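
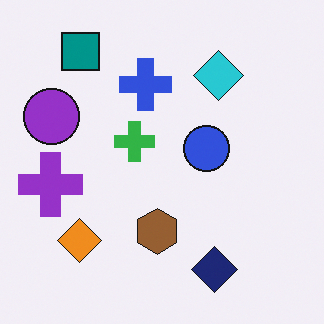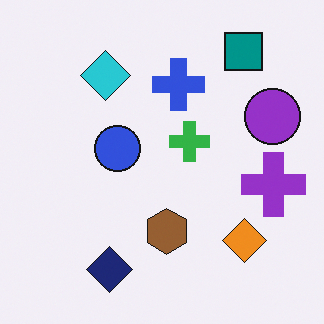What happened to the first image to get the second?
Flipped horizontally (left ↔ right).

The purple cross is in the left of the first image and the right of the second — shapes on opposite sides of the vertical midline have swapped in a mirror flip.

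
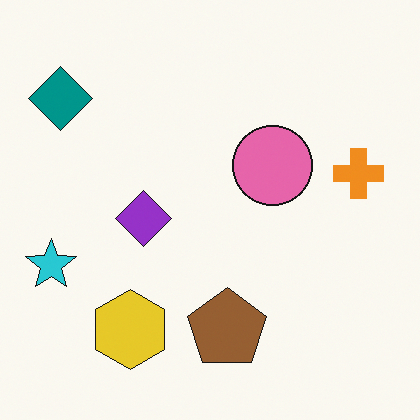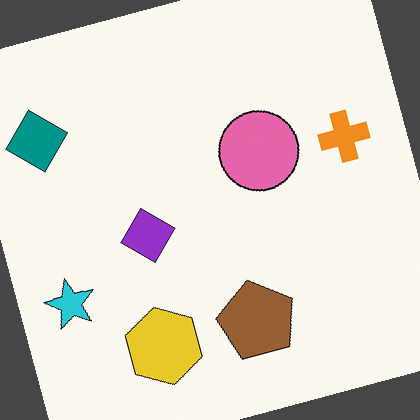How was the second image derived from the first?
The second image is the first rotated counter-clockwise by a moderate amount.

Every shape is tilted by the same angle and the image corners show triangular fill wedges — a whole-image rotation by a non-right angle.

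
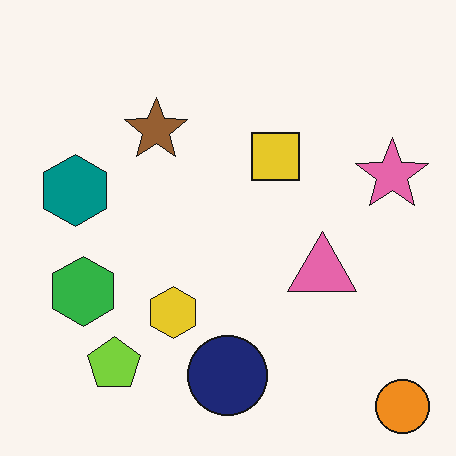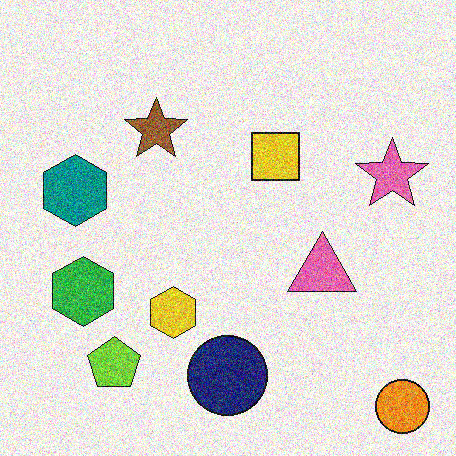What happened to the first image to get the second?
The image was degraded with a thick layer of grain.

Random speckle covers the whole image, including the flat background.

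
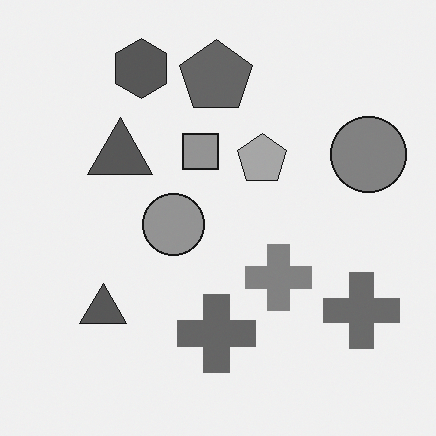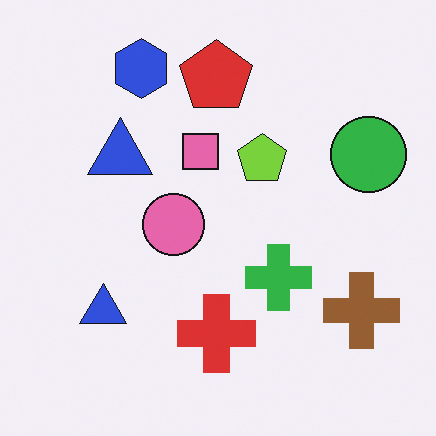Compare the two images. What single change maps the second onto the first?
The transformation is: converted to grayscale.

All color is removed — every shape is now a shade of grey.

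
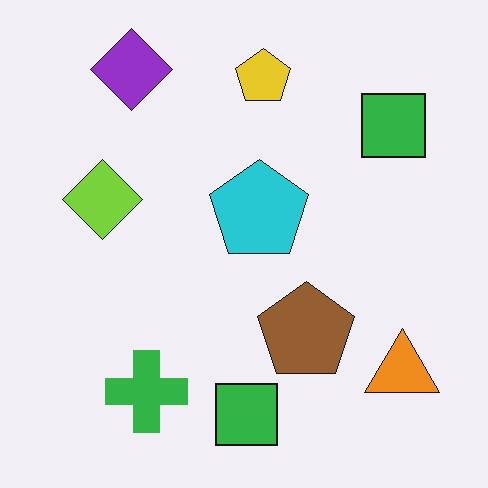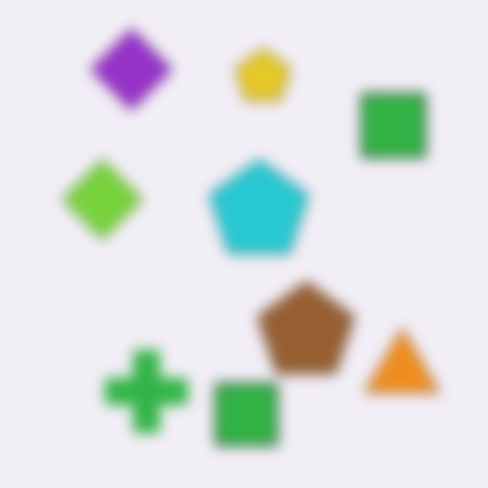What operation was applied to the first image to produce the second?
The transformation is: strongly gaussian-blurred.

Shape edges and outlines are uniformly softened across the whole image.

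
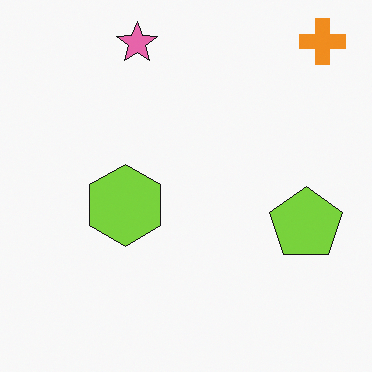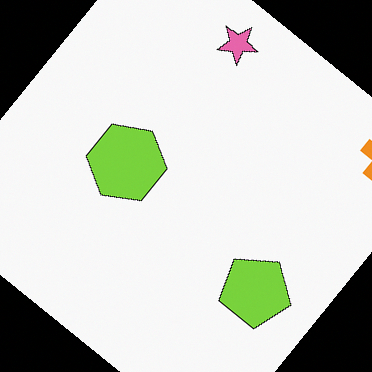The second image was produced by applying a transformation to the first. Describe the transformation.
The image was rotated clockwise by a large amount — several tens of degrees.

Every shape is tilted by the same angle and the image corners show triangular fill wedges — a whole-image rotation by a non-right angle.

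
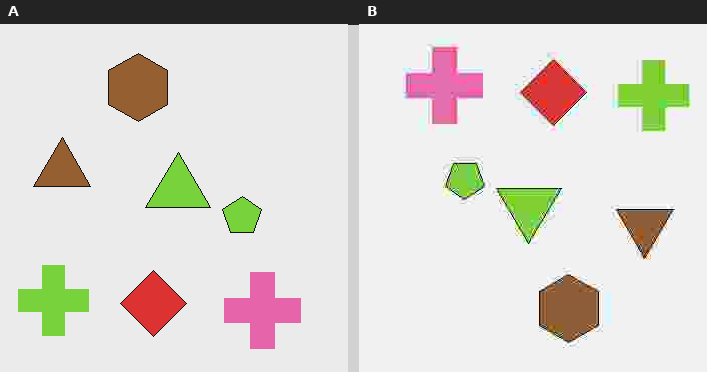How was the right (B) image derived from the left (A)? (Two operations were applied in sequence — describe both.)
This is the original image degraded with heavy JPEG compression, then rotated 180°.

Blocky 8×8 compression artifacts appear around shape edges and the flat background shows ringing — characteristic JPEG degradation. The lime cross sits in the bottom-left of the left (A) image and the top-right of the right (B) — consistent with a whole-image 180° rotation.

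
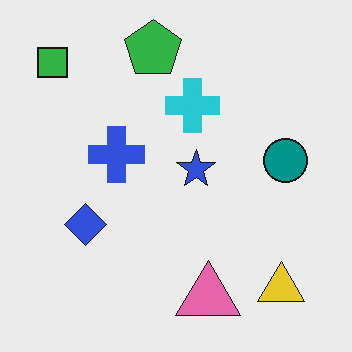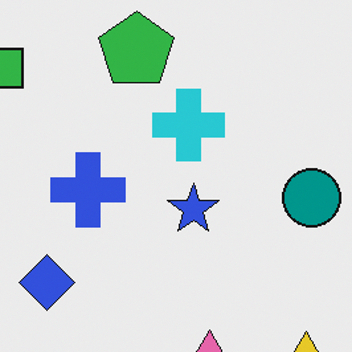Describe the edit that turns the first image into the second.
Cropped slightly and scaled back up.

The visible shapes are larger and the field of view is narrower; shapes near the original edges may be partly or wholly outside the frame — a crop-and-rescale.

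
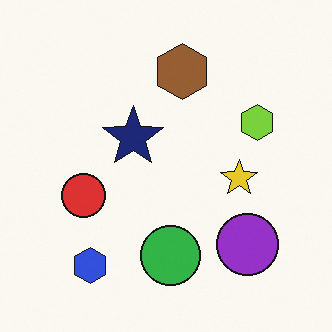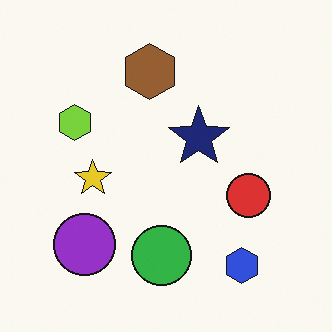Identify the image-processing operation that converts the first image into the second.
This is the original image flipped horizontally (left ↔ right).

The lime hexagon is in the right of the first image and the left of the second — shapes on opposite sides of the vertical midline have swapped in a mirror flip.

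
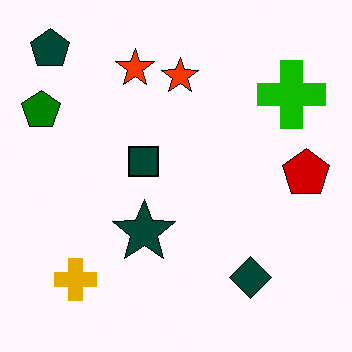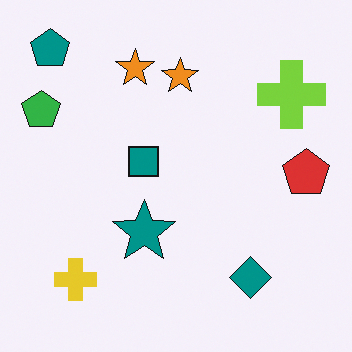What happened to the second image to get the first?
Boosted in contrast.

Tones are pushed away from mid-grey across the whole image — a global contrast change.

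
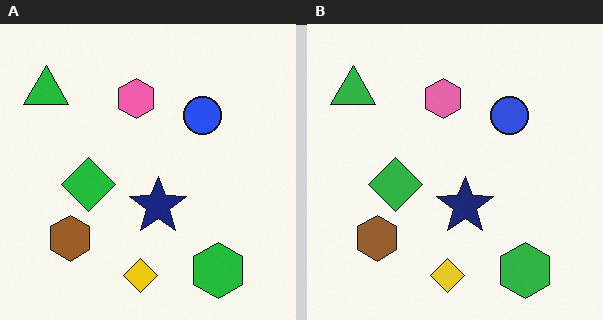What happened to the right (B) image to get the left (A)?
It was slightly oversaturated.

All colors are more vivid — a global saturation change.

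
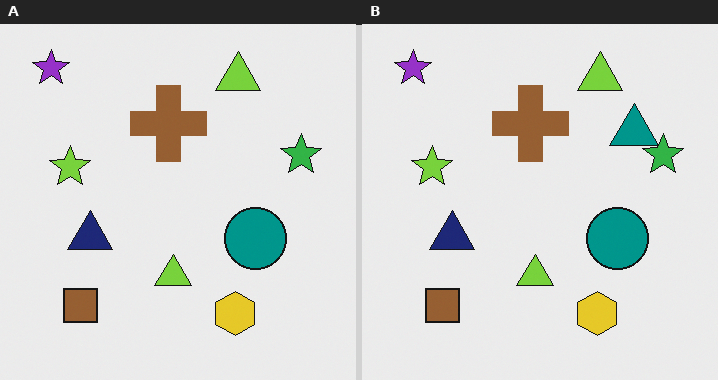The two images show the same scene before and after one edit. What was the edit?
This is the original image overlaid with an additional teal triangle.

A teal triangle appears in the right (B) image that is absent from the left (A).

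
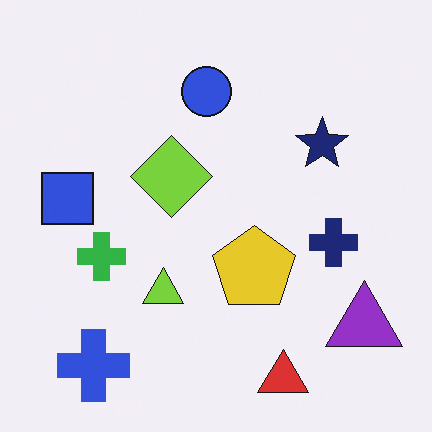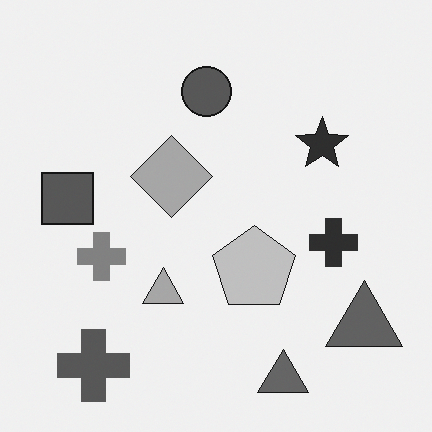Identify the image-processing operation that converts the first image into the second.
This is the original image converted to grayscale.

All color is removed — every shape is now a shade of grey.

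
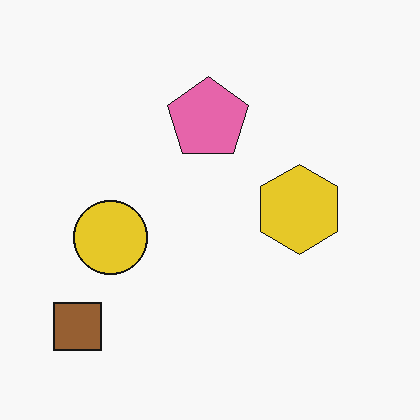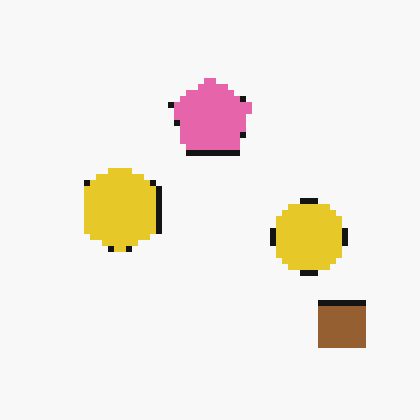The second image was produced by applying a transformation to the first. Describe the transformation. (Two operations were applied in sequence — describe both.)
The second image is the first flipped horizontally (left ↔ right), then pixelated into visible square blocks.

The brown square is in the bottom-left of the first image and the bottom-right of the second — shapes on opposite sides of the vertical midline have swapped in a mirror flip. Shapes are reduced to large square blocks; fine edges and outlines are lost — a downscale-then-upscale (mosaic) effect.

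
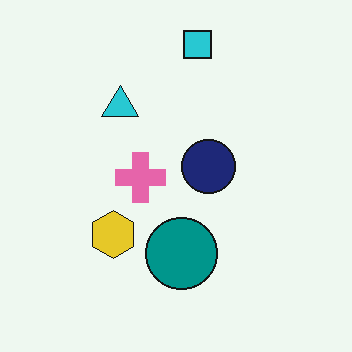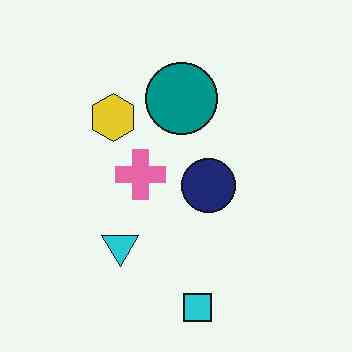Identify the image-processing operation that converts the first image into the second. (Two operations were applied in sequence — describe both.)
The second image is the first JPEG-compressed with visible artifacts, then flipped vertically (top ↔ bottom).

Blocky 8×8 compression artifacts appear around shape edges and the flat background shows ringing — characteristic JPEG degradation. The cyan square is in the top of the first image and the bottom of the second — shapes on opposite sides of the horizontal midline have swapped in a mirror flip.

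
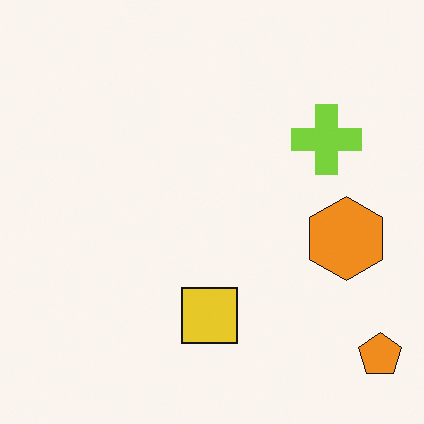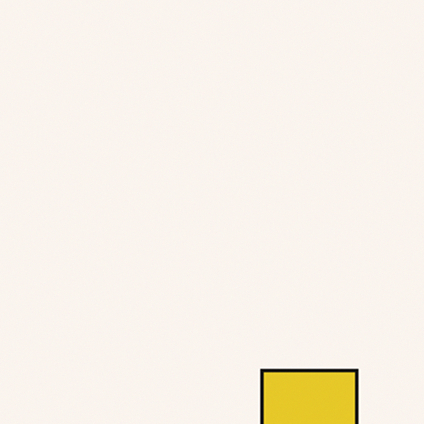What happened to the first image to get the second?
Cropped tightly and scaled back up.

The visible shapes are larger and the field of view is narrower; shapes near the original edges may be partly or wholly outside the frame — a crop-and-rescale.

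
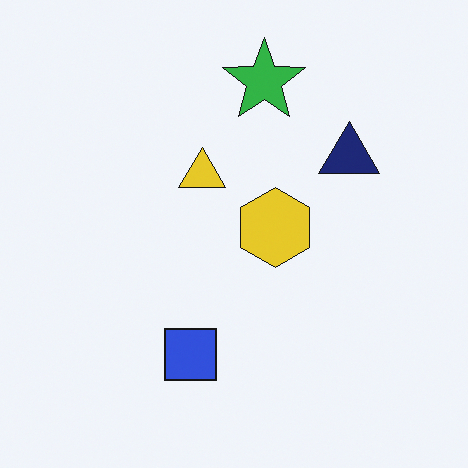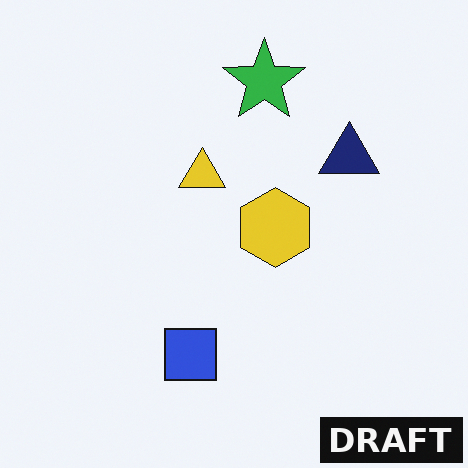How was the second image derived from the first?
The image was watermarked with the text "DRAFT" in the lower-right corner.

A dark label reading "DRAFT" appears in the lower-right corner.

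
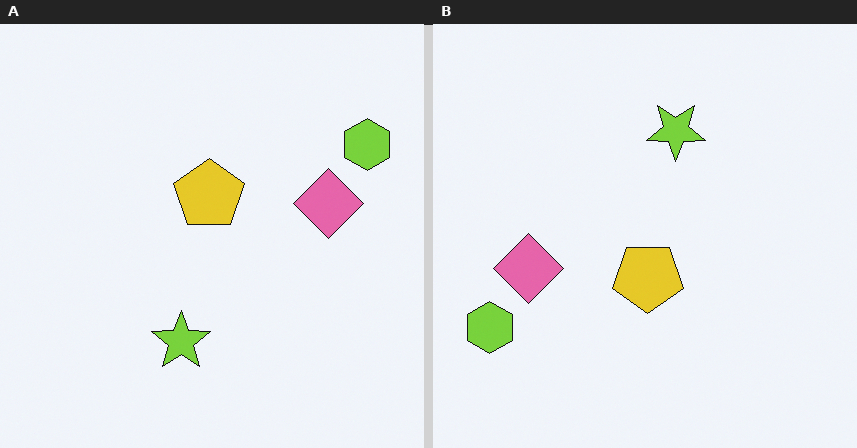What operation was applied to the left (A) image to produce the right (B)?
The right (B) image is the left (A) rotated 180°.

The lime hexagon sits in the top-right of the left (A) image and the bottom-left of the right (B) — consistent with a whole-image 180° rotation.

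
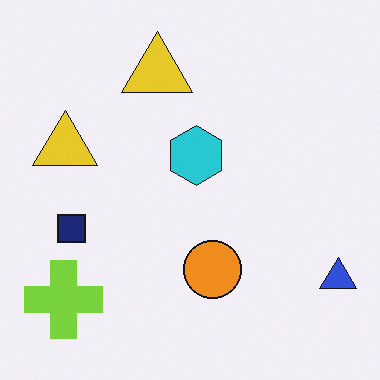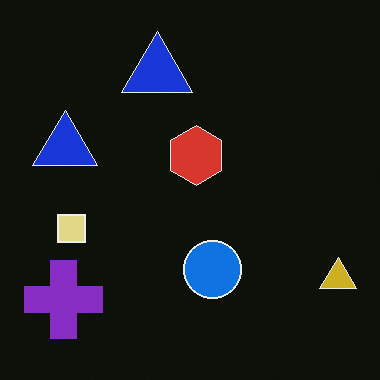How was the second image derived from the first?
Color-inverted (negative).

The light background has become dark and every shape's color is its complement — a photographic negative.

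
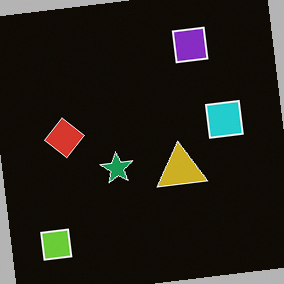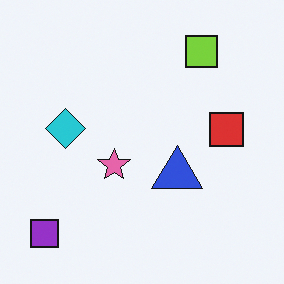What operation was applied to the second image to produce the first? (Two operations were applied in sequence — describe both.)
The transformation is: color-inverted (negative), then rotated counter-clockwise by a slight angle.

The light background has become dark and every shape's color is its complement — a photographic negative. Every shape is tilted by the same angle and the image corners show triangular fill wedges — a whole-image rotation by a non-right angle.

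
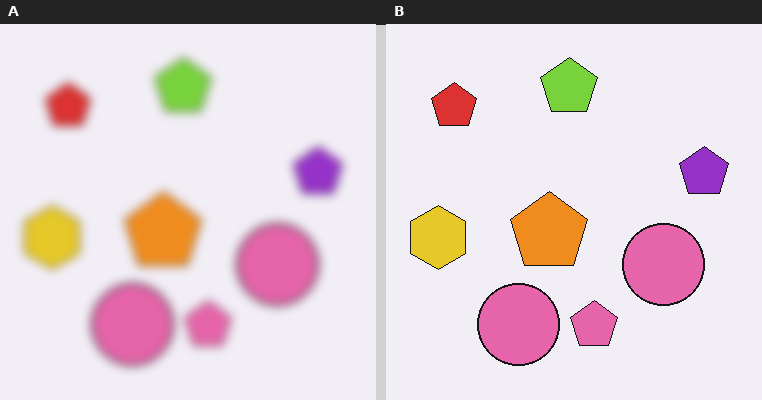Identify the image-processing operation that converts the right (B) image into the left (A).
The left (A) image is the right (B) strongly gaussian-blurred.

Shape edges and outlines are uniformly softened across the whole image.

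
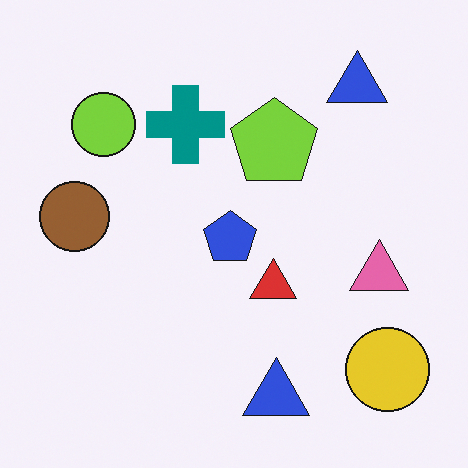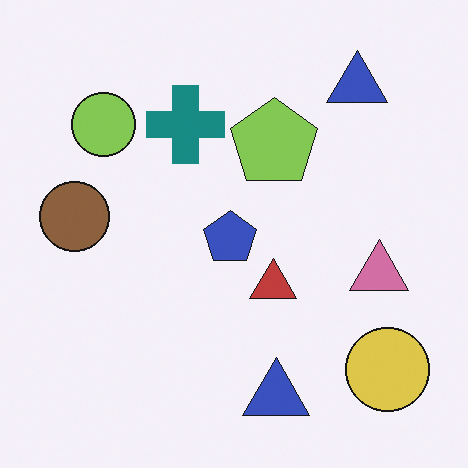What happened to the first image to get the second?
It was slightly desaturated.

All colors are more muted and greyish — a global saturation change.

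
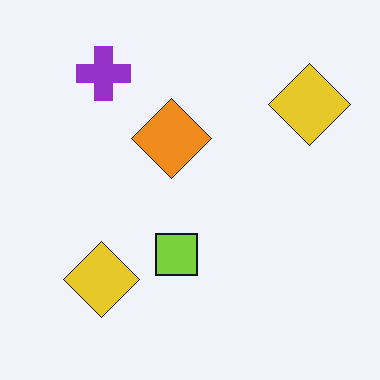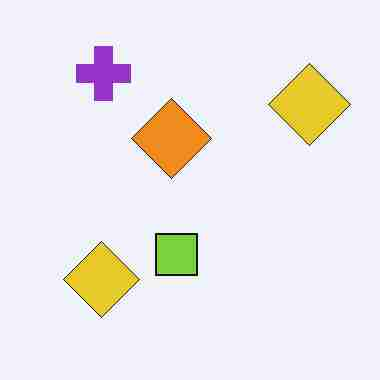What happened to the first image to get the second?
The image was degraded with heavy JPEG compression.

Blocky 8×8 compression artifacts appear around shape edges and the flat background shows ringing — characteristic JPEG degradation.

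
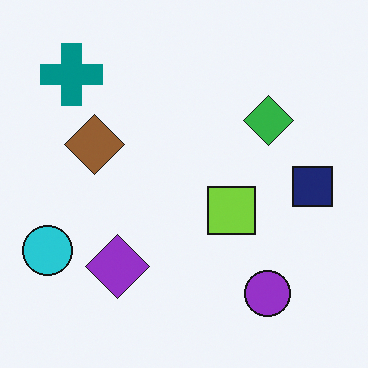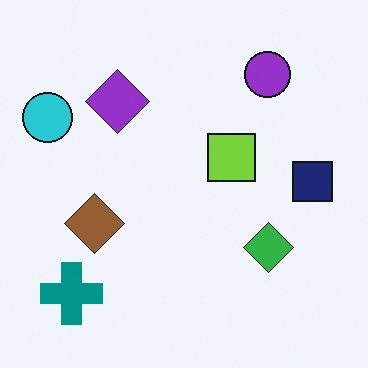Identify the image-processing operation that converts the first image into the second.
This is the original image flipped vertically (top ↔ bottom).

The teal cross is in the top-left of the first image and the bottom-left of the second — shapes on opposite sides of the horizontal midline have swapped in a mirror flip.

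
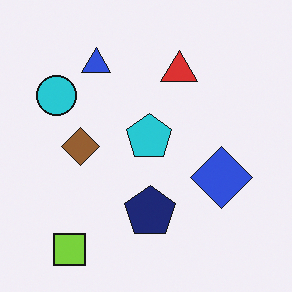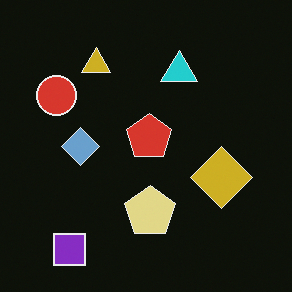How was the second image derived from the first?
It was color-inverted (negative).

The light background has become dark and every shape's color is its complement — a photographic negative.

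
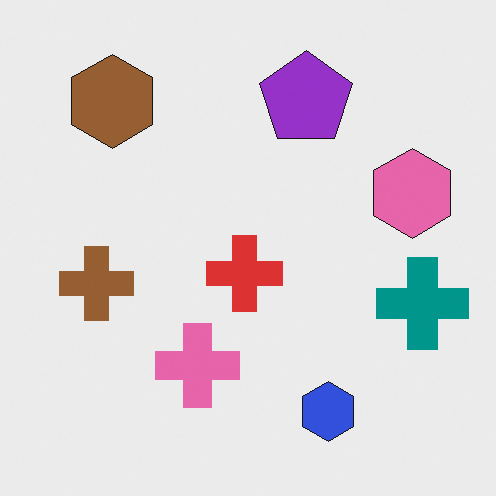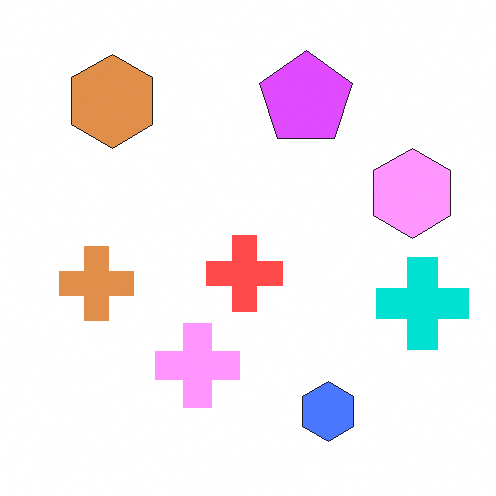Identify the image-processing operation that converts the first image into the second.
It was noticeably brightened.

Every pixel — background and shapes alike — is uniformly brightened.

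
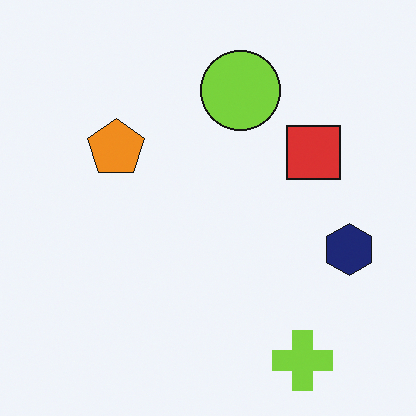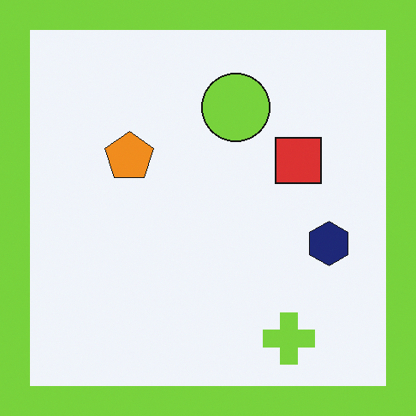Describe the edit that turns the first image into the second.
Framed with a lime border.

A solid lime frame runs around the edge of the second image, with the content slightly shrunk inside it.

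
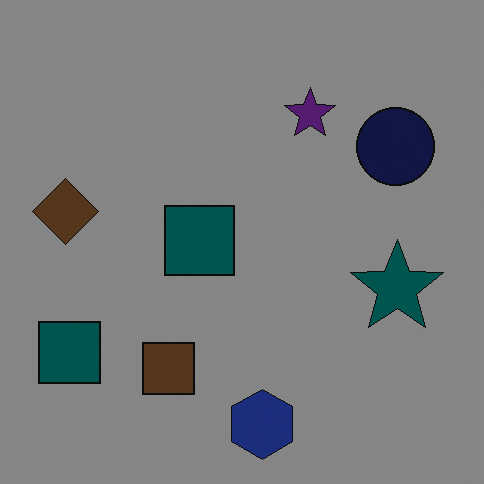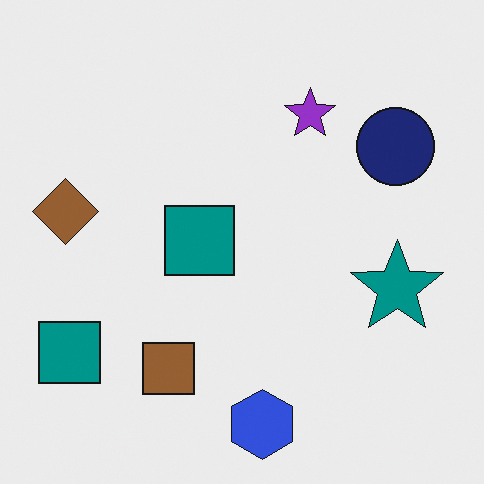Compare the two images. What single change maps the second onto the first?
The image was noticeably darkened.

Every pixel — background and shapes alike — is uniformly darkened.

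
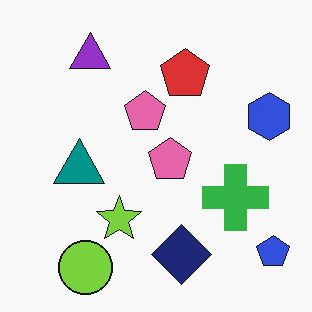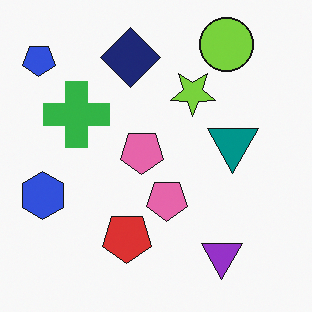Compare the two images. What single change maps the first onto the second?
It was rotated 180°.

The blue pentagon sits in the bottom-right of the first image and the top-left of the second — consistent with a whole-image 180° rotation.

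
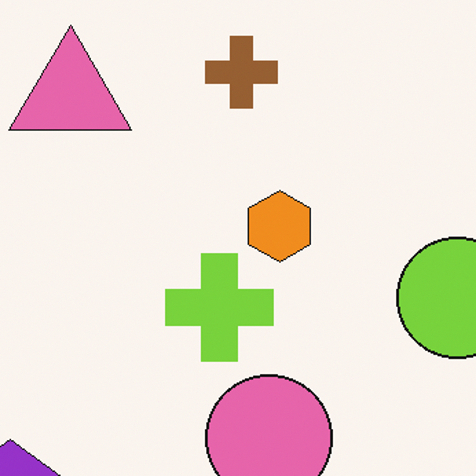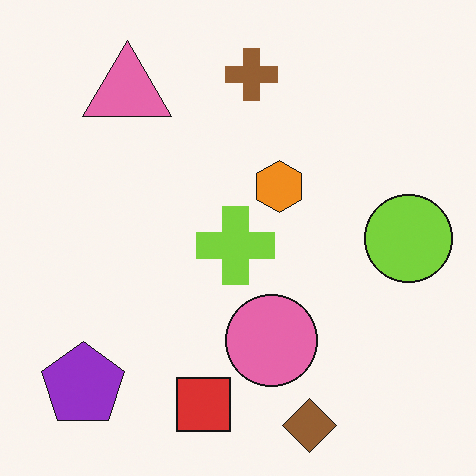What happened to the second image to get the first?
Cropped slightly and scaled back up.

The visible shapes are larger and the field of view is narrower; shapes near the original edges may be partly or wholly outside the frame — a crop-and-rescale.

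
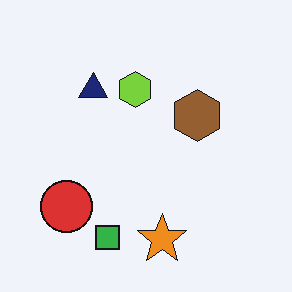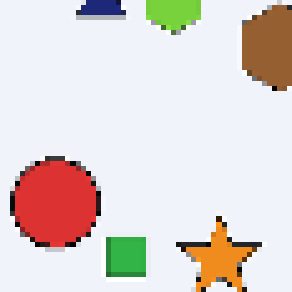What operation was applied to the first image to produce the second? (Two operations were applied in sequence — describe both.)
Cropped tightly and scaled back up, then mildly pixelated.

The visible shapes are larger and the field of view is narrower; shapes near the original edges may be partly or wholly outside the frame — a crop-and-rescale. Shapes are reduced to large square blocks; fine edges and outlines are lost — a downscale-then-upscale (mosaic) effect.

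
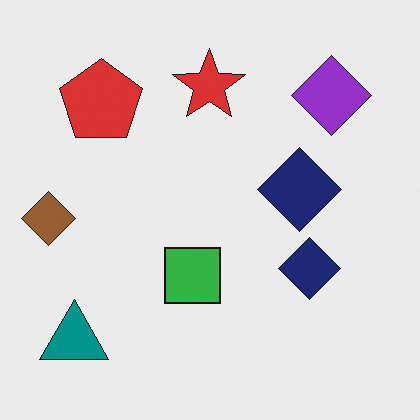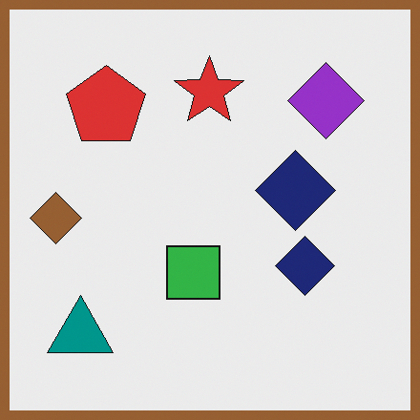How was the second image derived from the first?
The transformation is: framed with a brown border.

A solid brown frame runs around the edge of the second image, with the content slightly shrunk inside it.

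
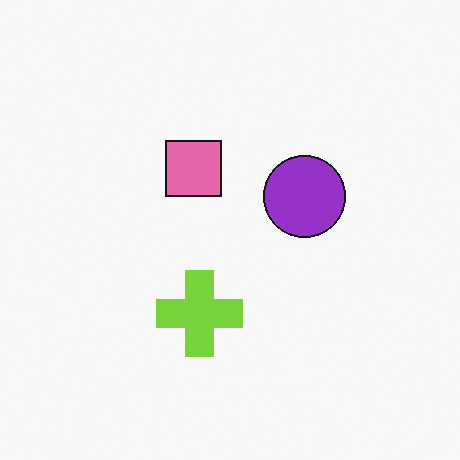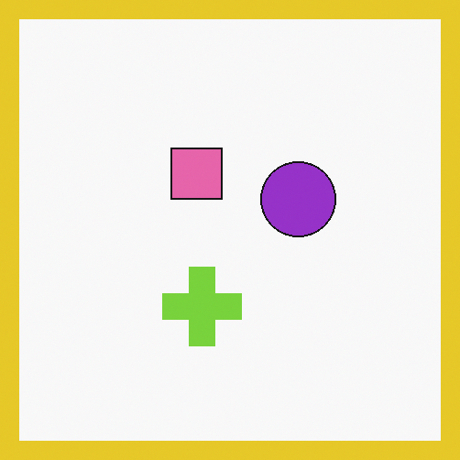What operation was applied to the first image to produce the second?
Framed with a yellow border.

A solid yellow frame runs around the edge of the second image, with the content slightly shrunk inside it.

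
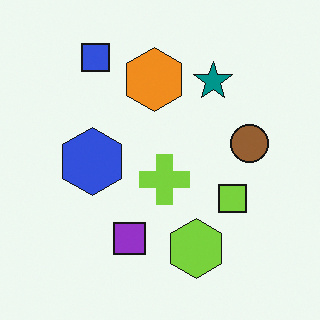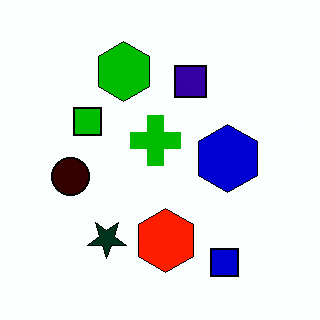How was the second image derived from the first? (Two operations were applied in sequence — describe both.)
It was given much higher contrast, then rotated 180°.

Tones are pushed away from mid-grey across the whole image — a global contrast change. The blue square sits in the top-left of the first image and the bottom-right of the second — consistent with a whole-image 180° rotation.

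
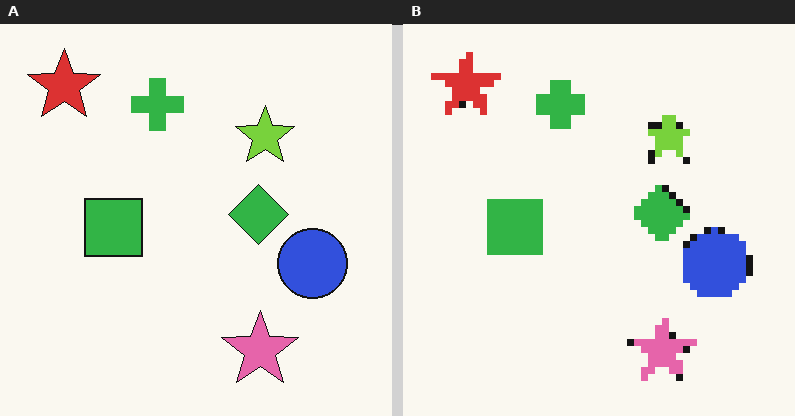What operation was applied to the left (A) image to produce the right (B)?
The right (B) image is the left (A) moderately pixelated.

Shapes are reduced to large square blocks; fine edges and outlines are lost — a downscale-then-upscale (mosaic) effect.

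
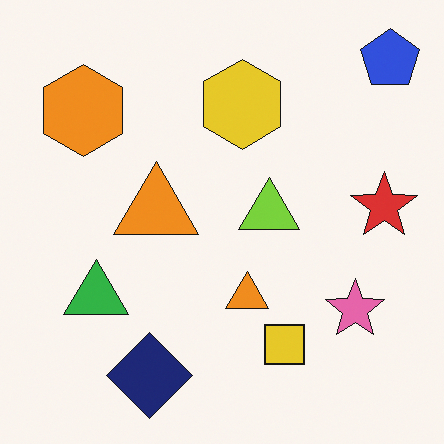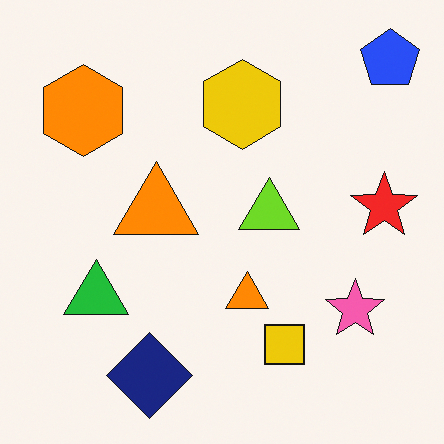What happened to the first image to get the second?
This is the original image slightly oversaturated.

All colors are more vivid — a global saturation change.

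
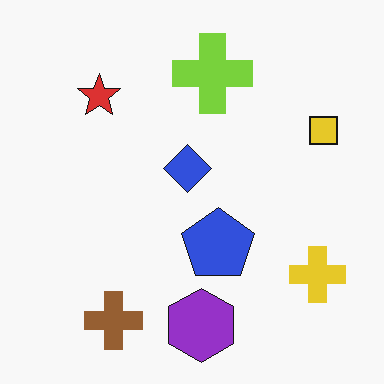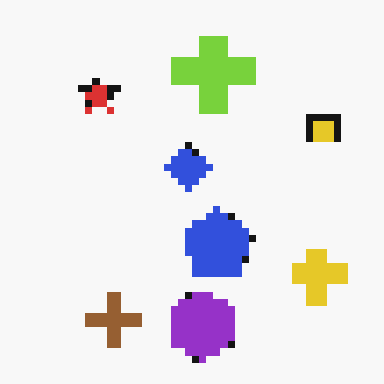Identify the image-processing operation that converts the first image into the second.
This is the original image pixelated into visible square blocks.

Shapes are reduced to large square blocks; fine edges and outlines are lost — a downscale-then-upscale (mosaic) effect.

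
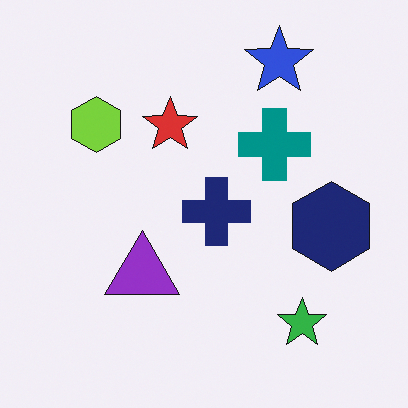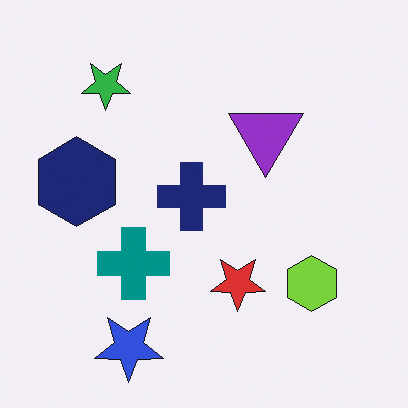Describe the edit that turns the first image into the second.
The image was rotated 180°.

The blue star sits in the top-right of the first image and the bottom-left of the second — consistent with a whole-image 180° rotation.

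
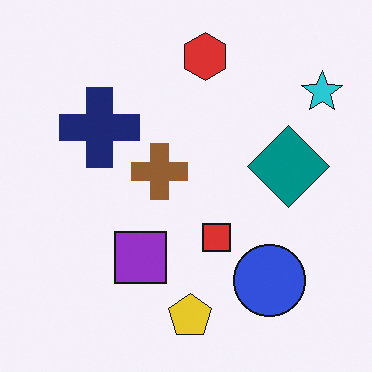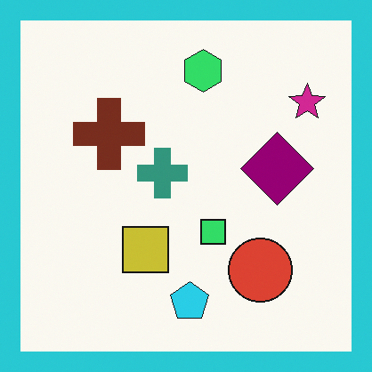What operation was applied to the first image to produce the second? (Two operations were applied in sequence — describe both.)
The image was hue-shifted through roughly a third of the color wheel, then framed with a cyan border.

Every shape's color has rotated by the same amount around the hue wheel — a uniform hue shift. A solid cyan frame runs around the edge of the second image, with the content slightly shrunk inside it.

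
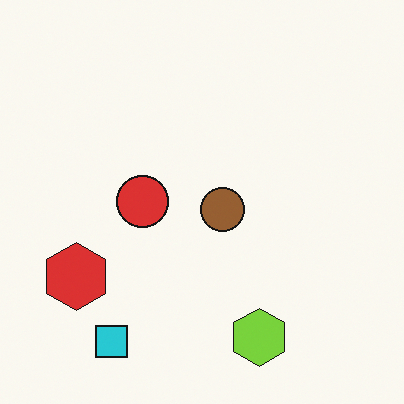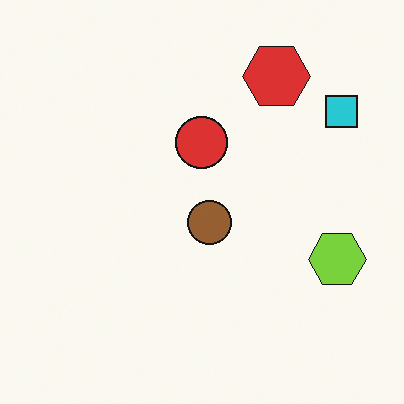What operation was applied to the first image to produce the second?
The image was transposed (reflected across the top-left ↔ bottom-right diagonal).

Shapes have swapped their row and column positions — what was in the top-right is now in the bottom-left — a diagonal reflection.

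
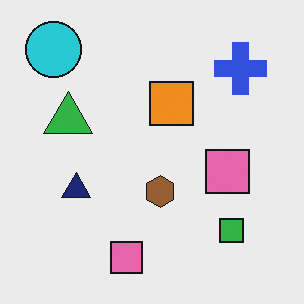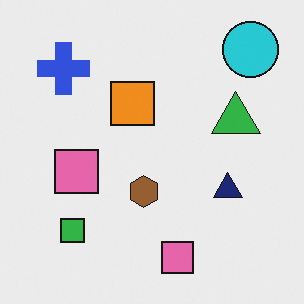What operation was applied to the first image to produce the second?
The transformation is: flipped horizontally (left ↔ right).

The cyan circle is in the top-left of the first image and the top-right of the second — shapes on opposite sides of the vertical midline have swapped in a mirror flip.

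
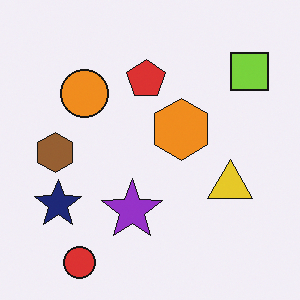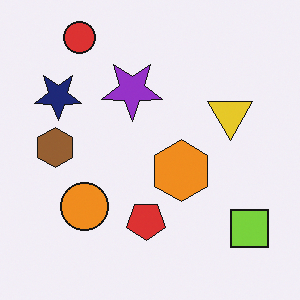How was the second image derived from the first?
It was flipped vertically (top ↔ bottom).

The red circle is in the bottom-left of the first image and the top-left of the second — shapes on opposite sides of the horizontal midline have swapped in a mirror flip.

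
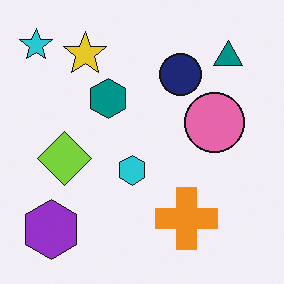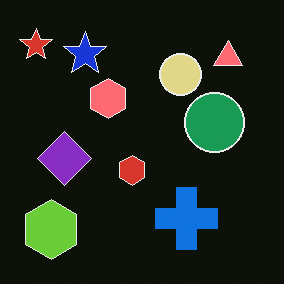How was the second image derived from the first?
Color-inverted (negative).

The light background has become dark and every shape's color is its complement — a photographic negative.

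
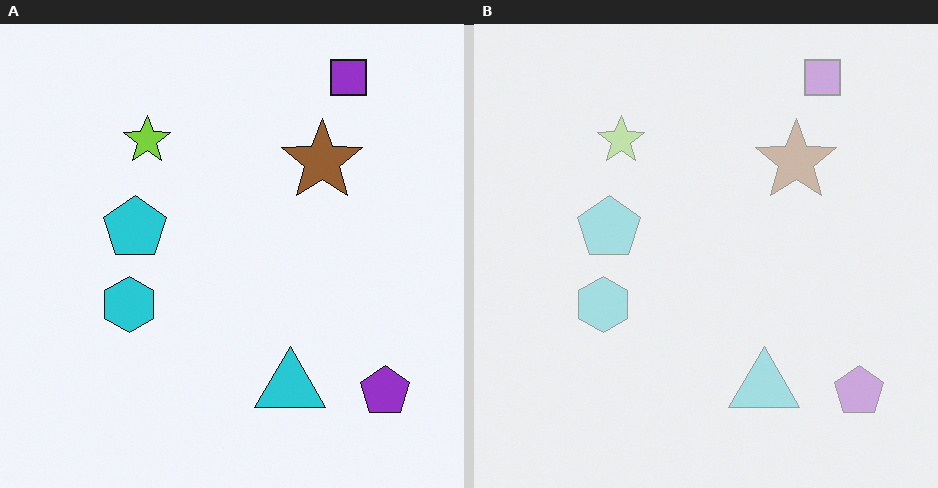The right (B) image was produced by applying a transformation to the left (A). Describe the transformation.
It was washed out (contrast reduced).

Tones are pushed toward mid-grey across the whole image — a global contrast change.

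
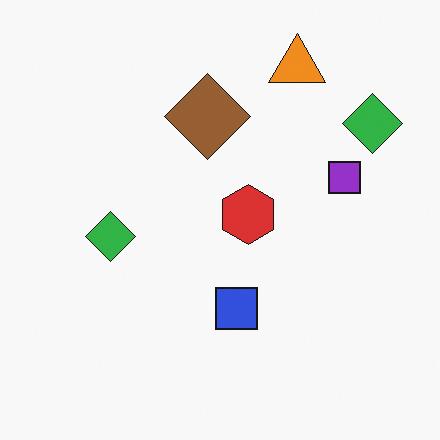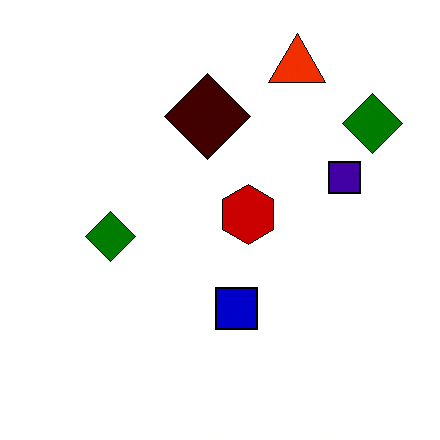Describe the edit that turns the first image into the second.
The transformation is: given much higher contrast.

Tones are pushed away from mid-grey across the whole image — a global contrast change.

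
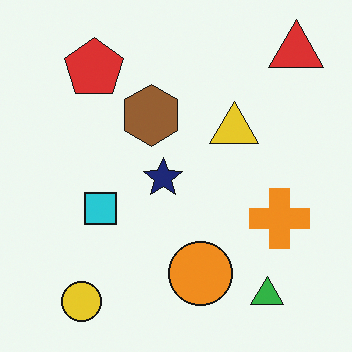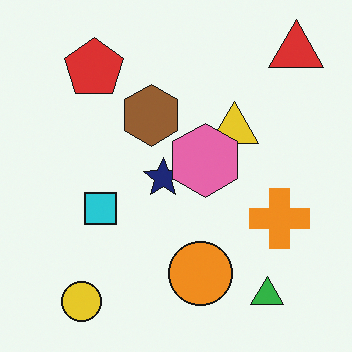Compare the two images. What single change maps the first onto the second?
The image was overlaid with an additional pink hexagon.

A pink hexagon appears in the second image that is absent from the first.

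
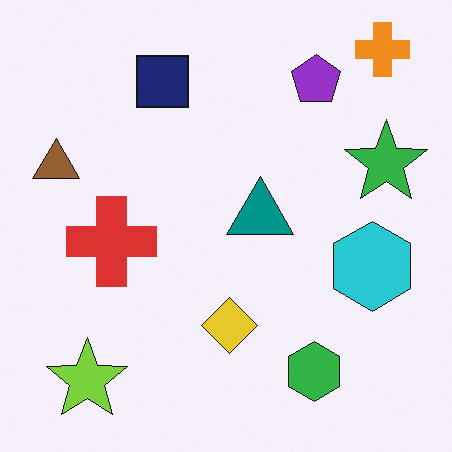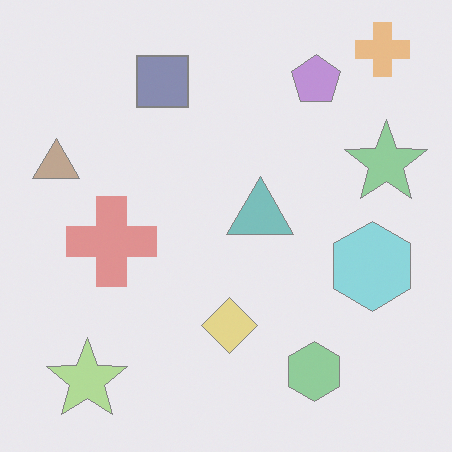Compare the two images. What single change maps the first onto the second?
The second image is the first given much lower contrast.

Tones are pushed toward mid-grey across the whole image — a global contrast change.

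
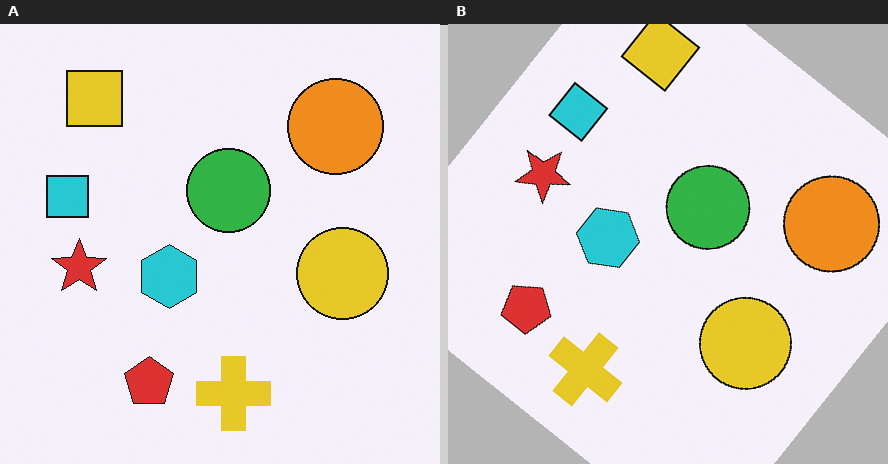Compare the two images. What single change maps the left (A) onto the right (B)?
Rotated clockwise by a large amount — several tens of degrees.

Every shape is tilted by the same angle and the image corners show triangular fill wedges — a whole-image rotation by a non-right angle.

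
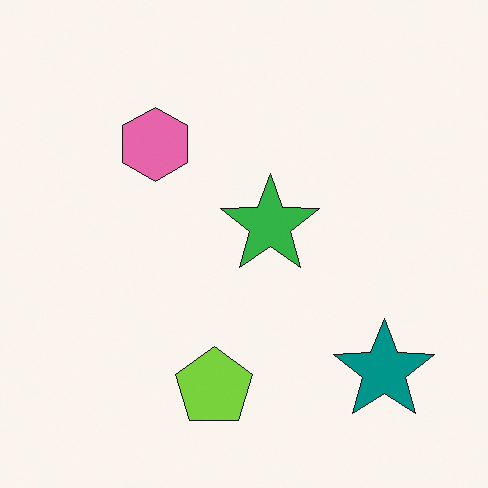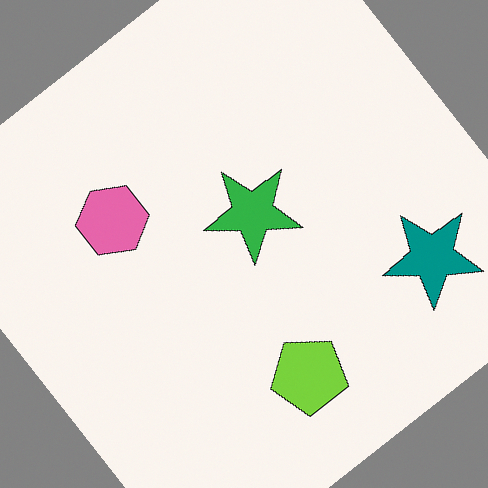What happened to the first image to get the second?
This is the original image rotated counter-clockwise by a large amount — several tens of degrees.

Every shape is tilted by the same angle and the image corners show triangular fill wedges — a whole-image rotation by a non-right angle.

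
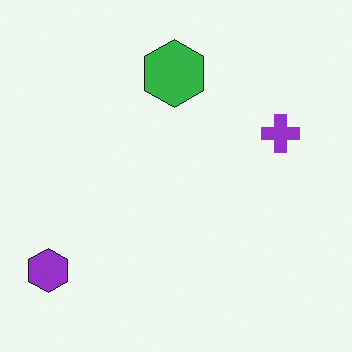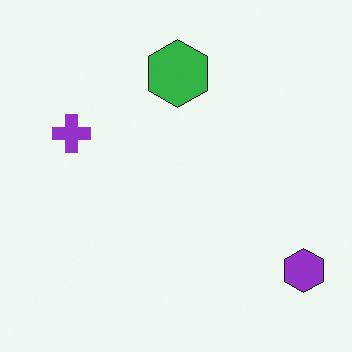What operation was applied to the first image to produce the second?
The image was flipped horizontally (left ↔ right).

The purple hexagon is in the bottom-left of the first image and the bottom-right of the second — shapes on opposite sides of the vertical midline have swapped in a mirror flip.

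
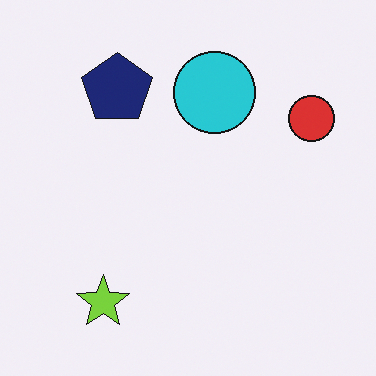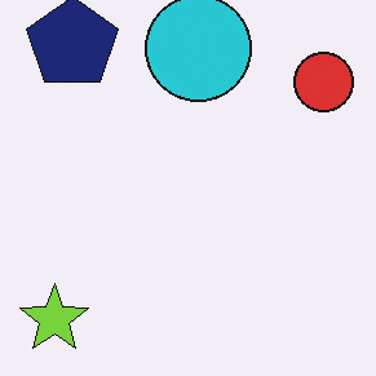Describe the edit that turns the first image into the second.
The transformation is: cropped to a modestly smaller region and rescaled.

The visible shapes are larger and the field of view is narrower; shapes near the original edges may be partly or wholly outside the frame — a crop-and-rescale.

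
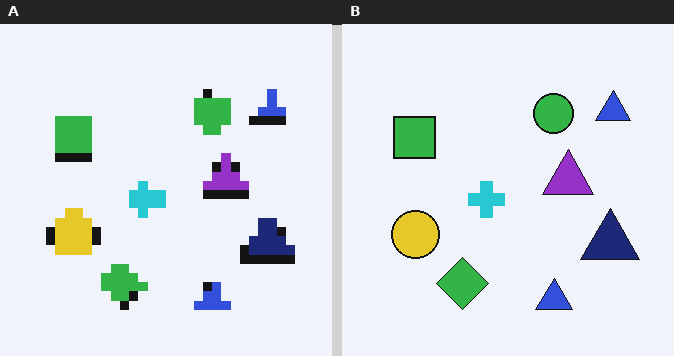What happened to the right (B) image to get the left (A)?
It was coarsely pixelated.

Shapes are reduced to large square blocks; fine edges and outlines are lost — a downscale-then-upscale (mosaic) effect.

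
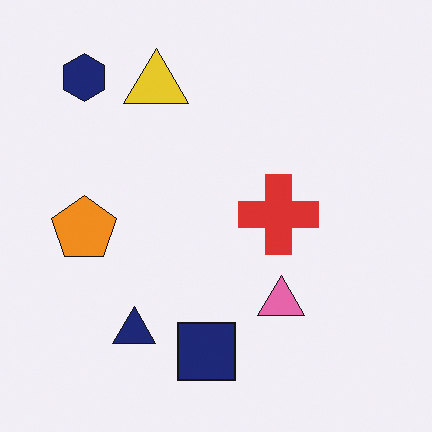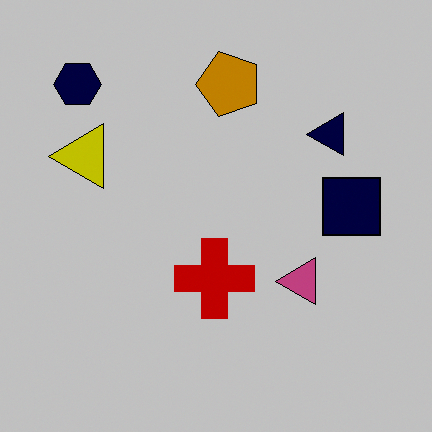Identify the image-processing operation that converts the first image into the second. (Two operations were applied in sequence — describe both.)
The transformation is: aggressively posterized, then transposed (reflected across the top-left ↔ bottom-right diagonal).

Each flat color has snapped to a coarser quantized level — most visibly, the near-white background has dropped to a flat grey. Shapes have swapped their row and column positions — what was in the top-right is now in the bottom-left — a diagonal reflection.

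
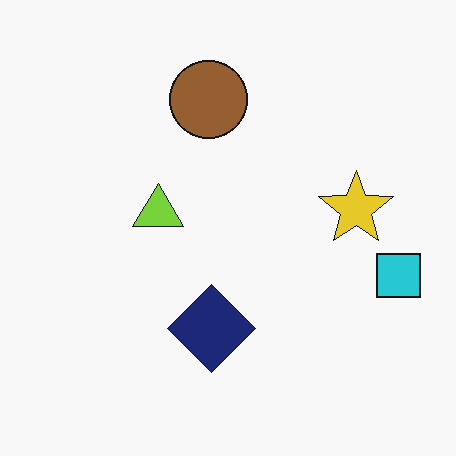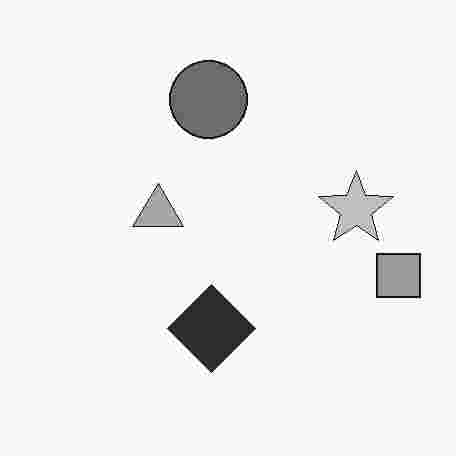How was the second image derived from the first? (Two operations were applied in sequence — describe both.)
Converted to grayscale, then degraded with heavy JPEG compression.

All color is removed — every shape is now a shade of grey. Blocky 8×8 compression artifacts appear around shape edges and the flat background shows ringing — characteristic JPEG degradation.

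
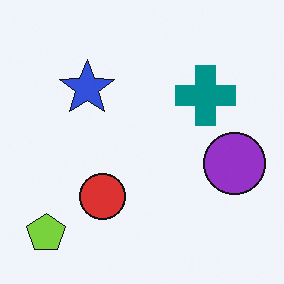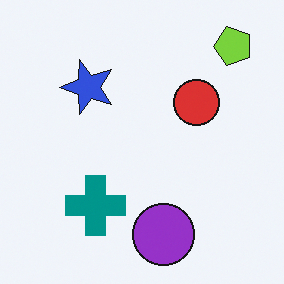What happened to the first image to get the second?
Transposed (reflected across the top-left ↔ bottom-right diagonal).

Shapes have swapped their row and column positions — what was in the top-right is now in the bottom-left — a diagonal reflection.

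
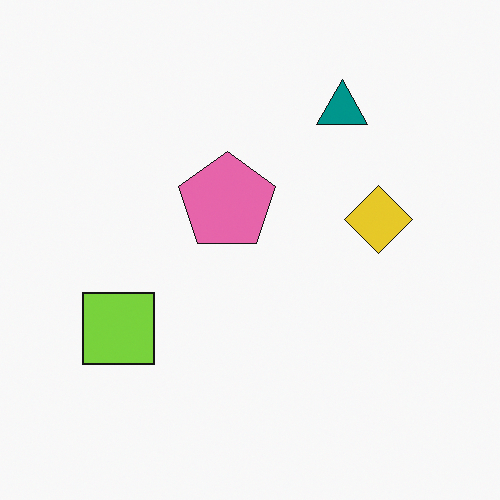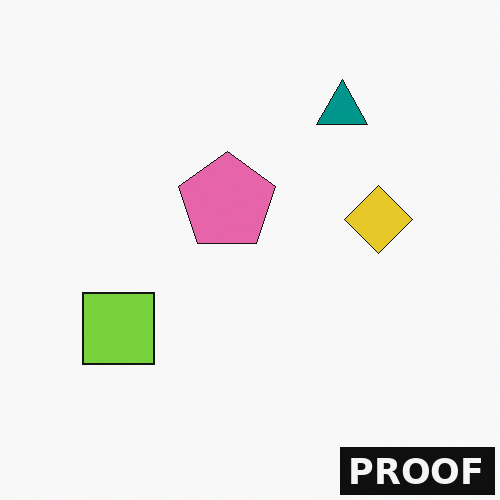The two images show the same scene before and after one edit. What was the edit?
The transformation is: watermarked with the text "PROOF" in the lower-right corner.

A dark label reading "PROOF" appears in the lower-right corner.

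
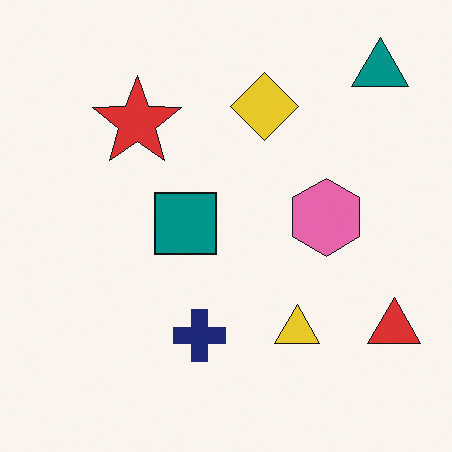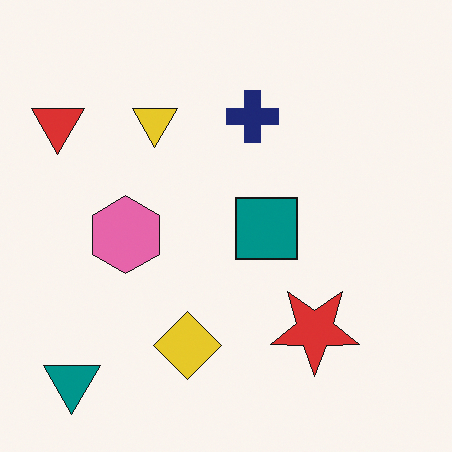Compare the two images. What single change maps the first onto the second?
The transformation is: rotated 180°.

The teal triangle sits in the top-right of the first image and the bottom-left of the second — consistent with a whole-image 180° rotation.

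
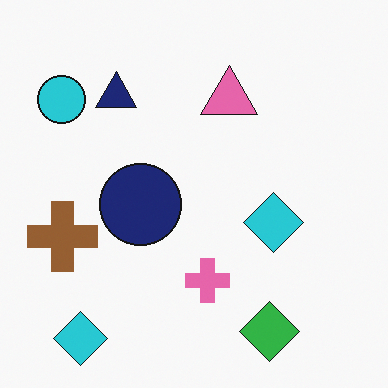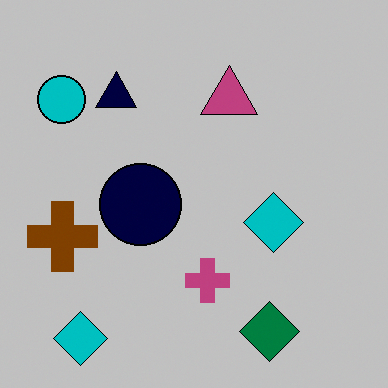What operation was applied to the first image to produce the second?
This is the original image heavily posterized to just a handful of flat colors.

Each flat color has snapped to a coarser quantized level — most visibly, the near-white background has dropped to a flat grey.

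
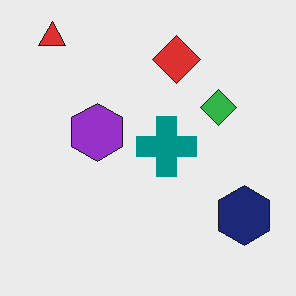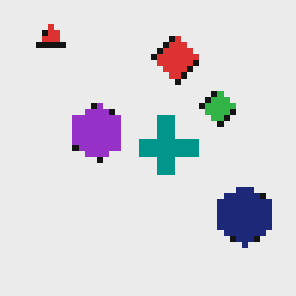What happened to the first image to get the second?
Pixelated into visible square blocks.

Shapes are reduced to large square blocks; fine edges and outlines are lost — a downscale-then-upscale (mosaic) effect.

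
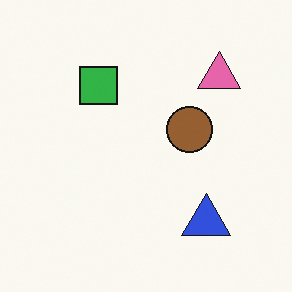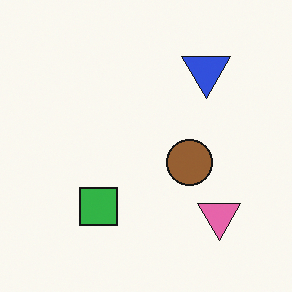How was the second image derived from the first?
The transformation is: flipped vertically (top ↔ bottom).

The blue triangle is in the bottom-right of the first image and the top-right of the second — shapes on opposite sides of the horizontal midline have swapped in a mirror flip.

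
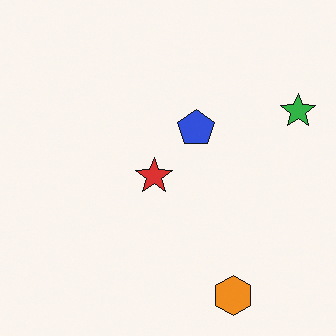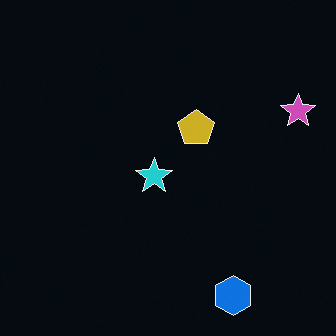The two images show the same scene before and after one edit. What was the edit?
This is the original image color-inverted (negative).

The light background has become dark and every shape's color is its complement — a photographic negative.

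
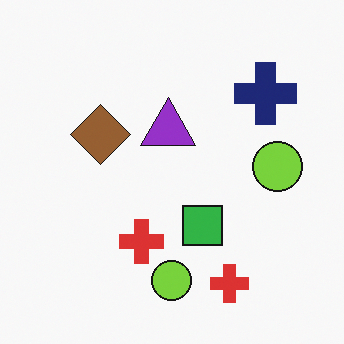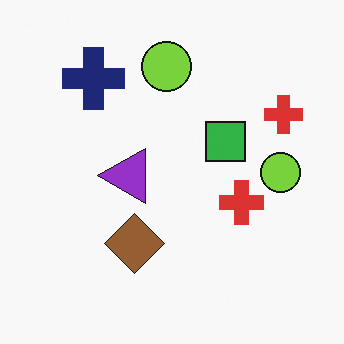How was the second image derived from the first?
The transformation is: rotated 90° counter-clockwise.

The navy cross sits in the top-right of the first image and the top-left of the second — consistent with a whole-image 90° counter-clockwise rotation.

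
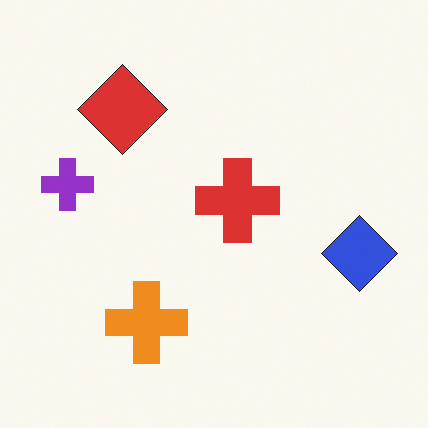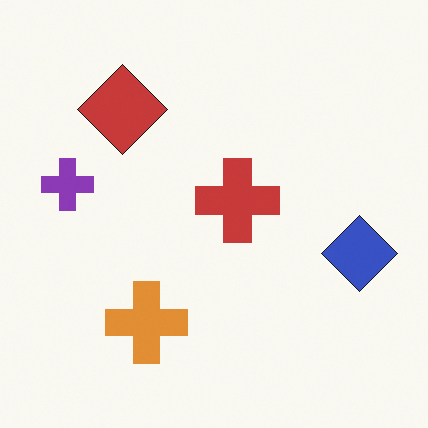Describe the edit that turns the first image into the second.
The second image is the first slightly desaturated.

All colors are more muted and greyish — a global saturation change.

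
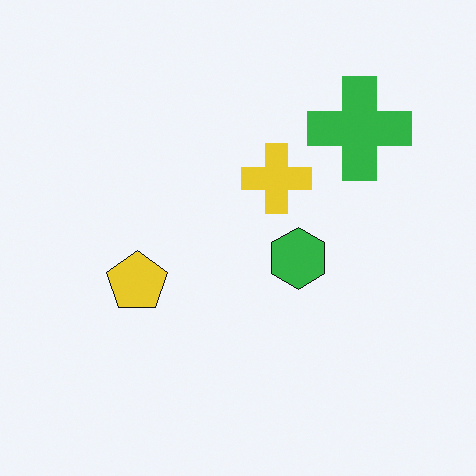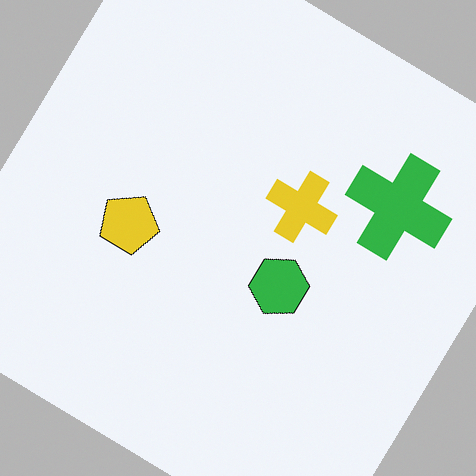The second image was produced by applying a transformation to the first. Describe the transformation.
The transformation is: rotated clockwise by a large amount — several tens of degrees.

Every shape is tilted by the same angle and the image corners show triangular fill wedges — a whole-image rotation by a non-right angle.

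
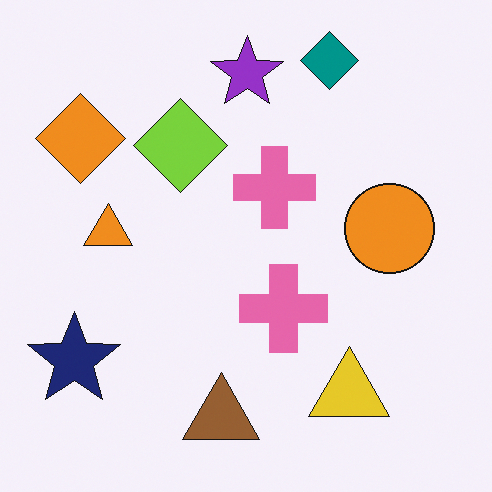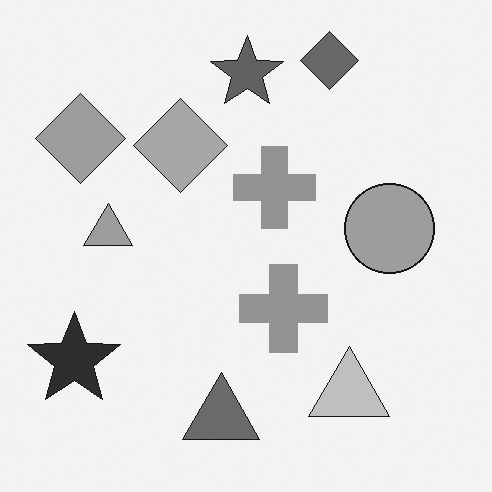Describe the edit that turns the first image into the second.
This is the original image converted to grayscale.

All color is removed — every shape is now a shade of grey.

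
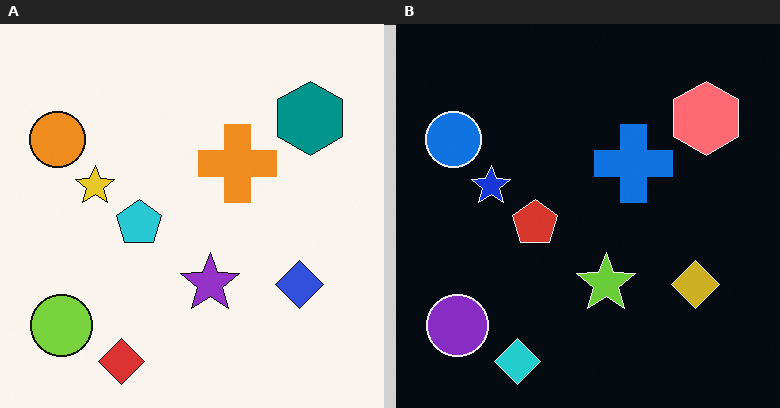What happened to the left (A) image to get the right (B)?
The right (B) image is the left (A) color-inverted (negative).

The light background has become dark and every shape's color is its complement — a photographic negative.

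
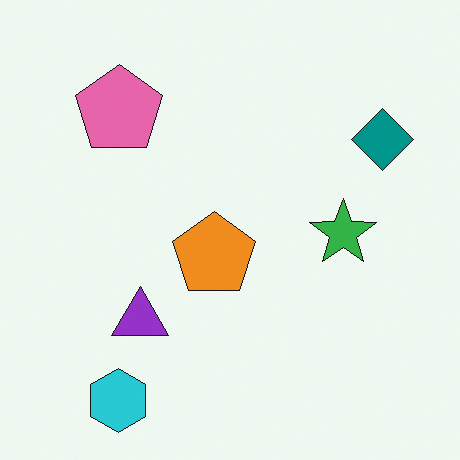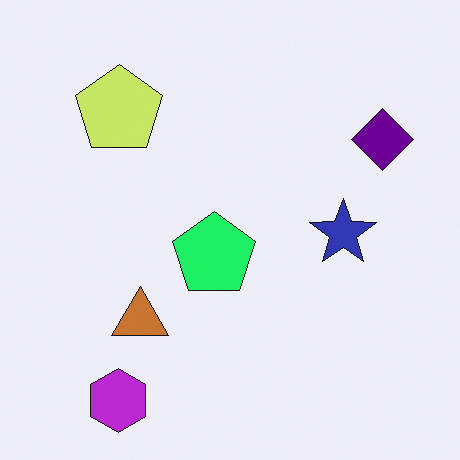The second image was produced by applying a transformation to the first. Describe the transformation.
The second image is the first hue-shifted through roughly a third of the color wheel.

Every shape's color has rotated by the same amount around the hue wheel — a uniform hue shift.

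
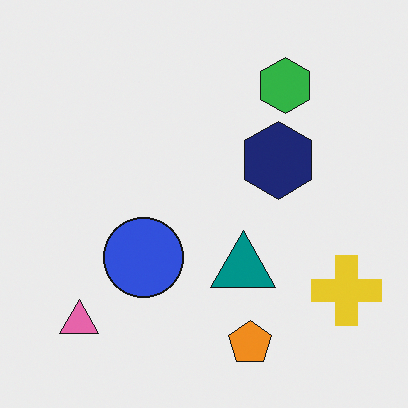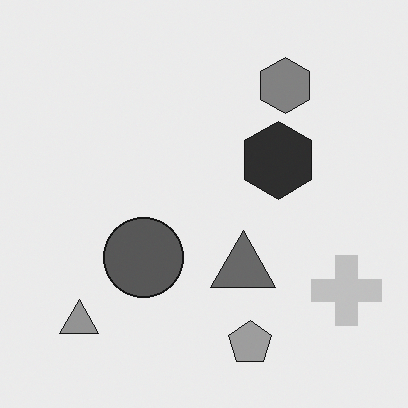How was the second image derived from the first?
Converted to grayscale.

All color is removed — every shape is now a shade of grey.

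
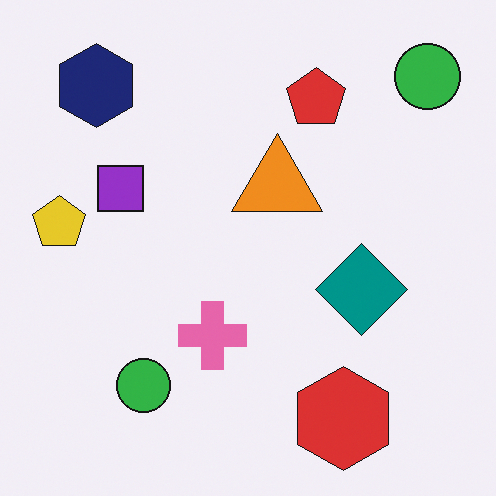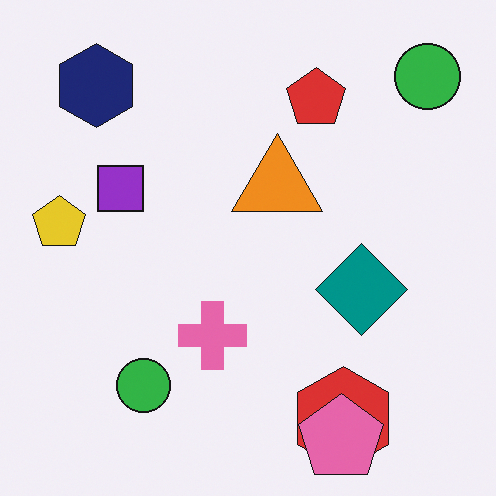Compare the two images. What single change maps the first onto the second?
The transformation is: overlaid with an additional pink pentagon.

A pink pentagon appears in the second image that is absent from the first.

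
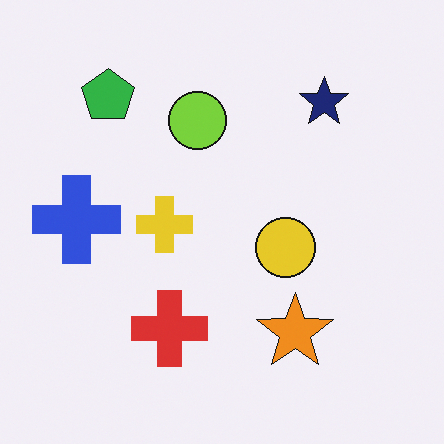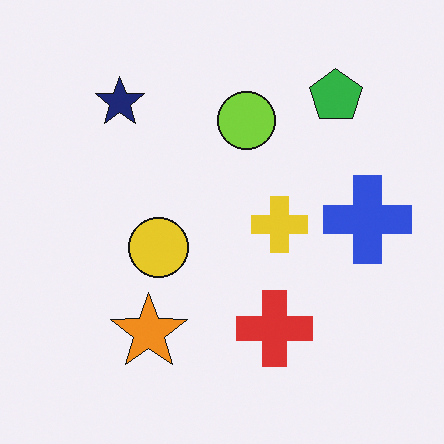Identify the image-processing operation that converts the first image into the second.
The transformation is: flipped horizontally (left ↔ right).

The blue cross is in the left of the first image and the right of the second — shapes on opposite sides of the vertical midline have swapped in a mirror flip.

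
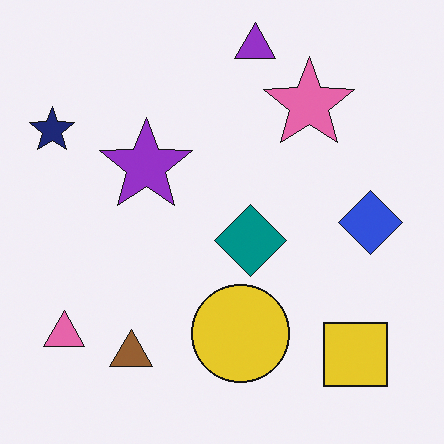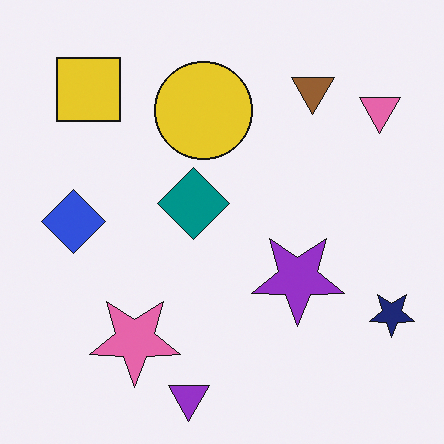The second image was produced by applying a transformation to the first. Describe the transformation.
The second image is the first rotated 180°.

The pink triangle sits in the bottom-left of the first image and the top-right of the second — consistent with a whole-image 180° rotation.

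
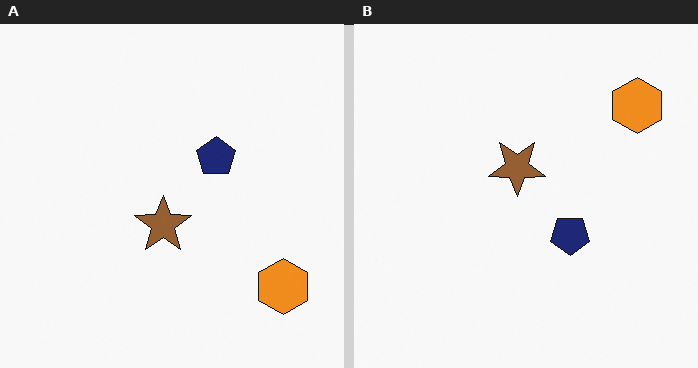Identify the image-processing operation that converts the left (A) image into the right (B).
Flipped vertically (top ↔ bottom).

The orange hexagon is in the bottom-right of the left (A) image and the top-right of the right (B) — shapes on opposite sides of the horizontal midline have swapped in a mirror flip.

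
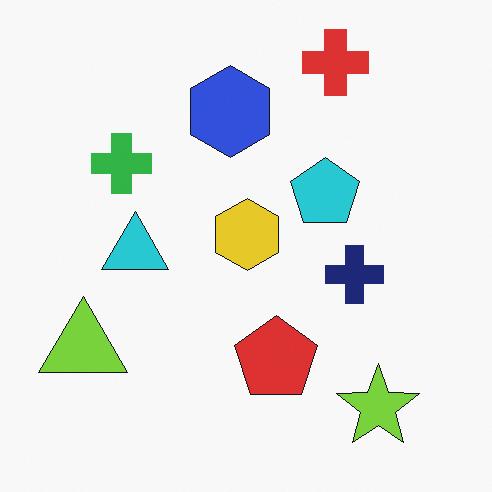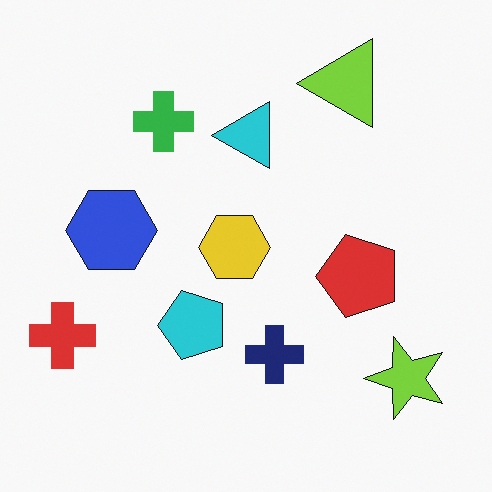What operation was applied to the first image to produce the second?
It was transposed (reflected across the top-left ↔ bottom-right diagonal).

Shapes have swapped their row and column positions — what was in the top-right is now in the bottom-left — a diagonal reflection.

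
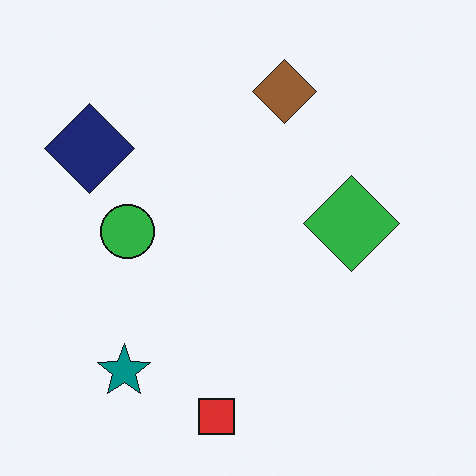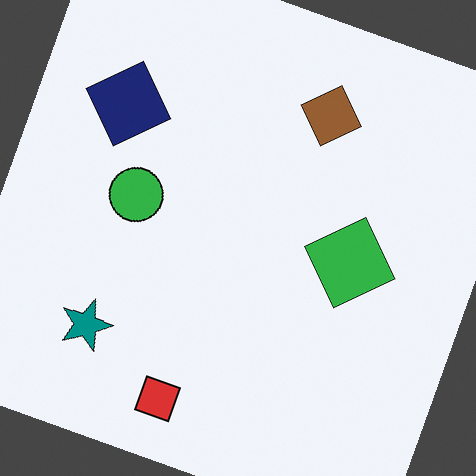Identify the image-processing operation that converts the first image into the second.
The image was rotated clockwise by a moderate amount.

Every shape is tilted by the same angle and the image corners show triangular fill wedges — a whole-image rotation by a non-right angle.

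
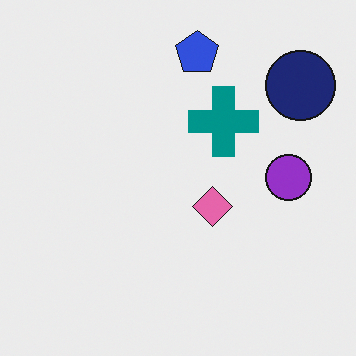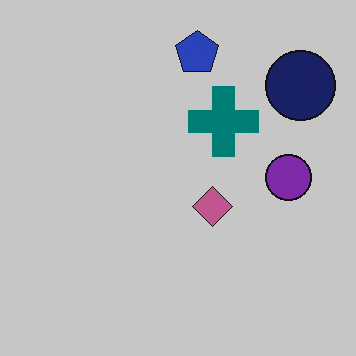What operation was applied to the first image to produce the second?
This is the original image slightly darkened.

Every pixel — background and shapes alike — is uniformly darkened.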